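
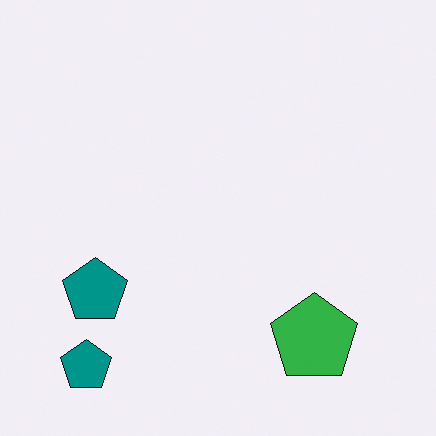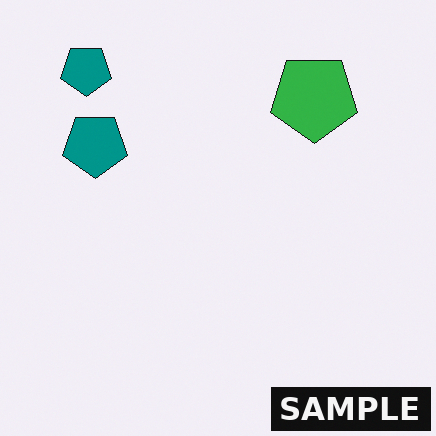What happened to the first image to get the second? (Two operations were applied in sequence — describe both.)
The transformation is: flipped vertically (top ↔ bottom), then watermarked with the text "SAMPLE" in the lower-right corner.

The green pentagon is in the bottom-right of the first image and the top-right of the second — shapes on opposite sides of the horizontal midline have swapped in a mirror flip. A dark label reading "SAMPLE" appears in the lower-right corner.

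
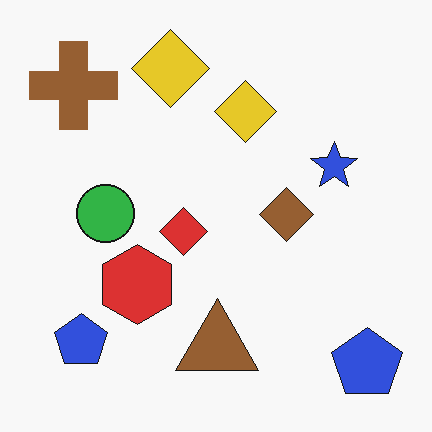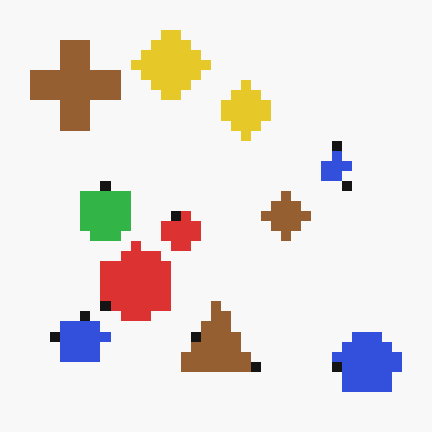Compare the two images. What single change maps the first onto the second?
The second image is the first coarsely pixelated.

Shapes are reduced to large square blocks; fine edges and outlines are lost — a downscale-then-upscale (mosaic) effect.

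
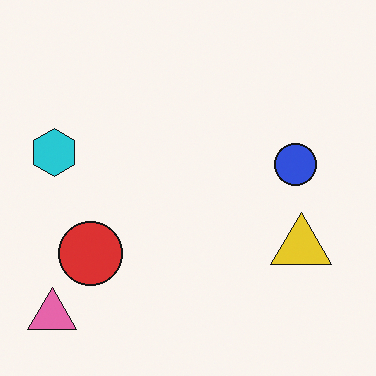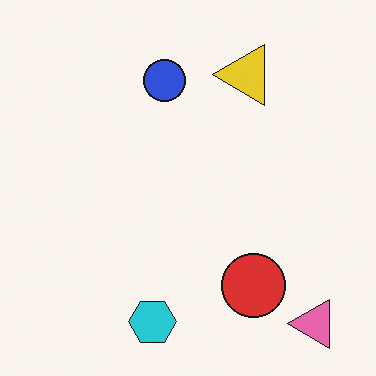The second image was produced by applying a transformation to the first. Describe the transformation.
The image was rotated 90° counter-clockwise.

The pink triangle sits in the bottom-left of the first image and the bottom-right of the second — consistent with a whole-image 90° counter-clockwise rotation.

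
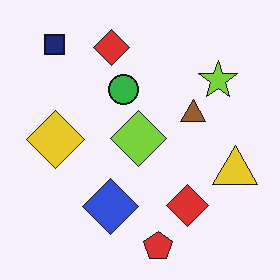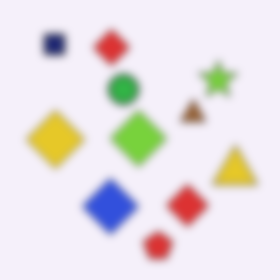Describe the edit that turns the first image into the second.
It was noticeably gaussian-blurred.

Shape edges and outlines are uniformly softened across the whole image.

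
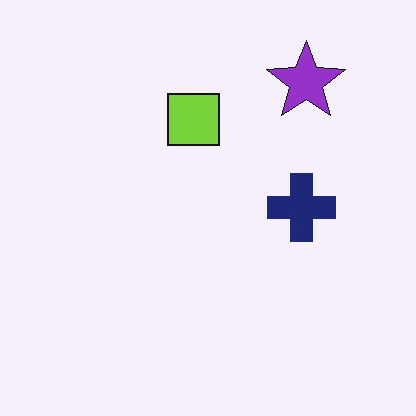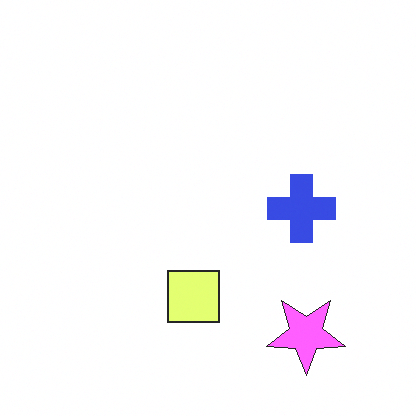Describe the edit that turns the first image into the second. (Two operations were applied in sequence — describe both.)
It was brightened a lot, then flipped vertically (top ↔ bottom).

Every pixel — background and shapes alike — is uniformly brightened. The purple star is in the top-right of the first image and the bottom-right of the second — shapes on opposite sides of the horizontal midline have swapped in a mirror flip.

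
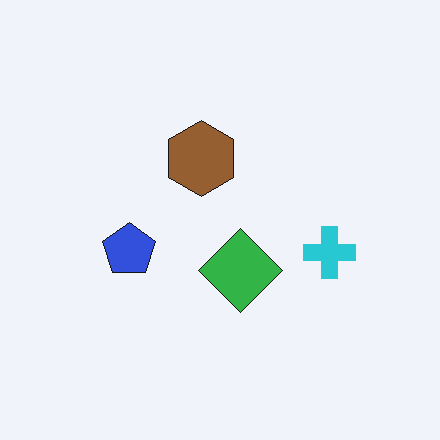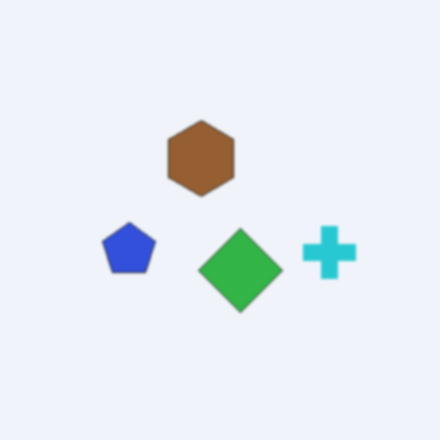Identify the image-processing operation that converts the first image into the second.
The transformation is: given a subtle gaussian blur.

Shape edges and outlines are uniformly softened across the whole image.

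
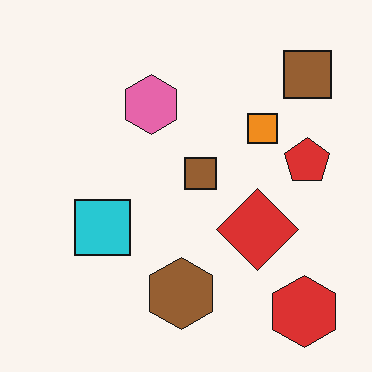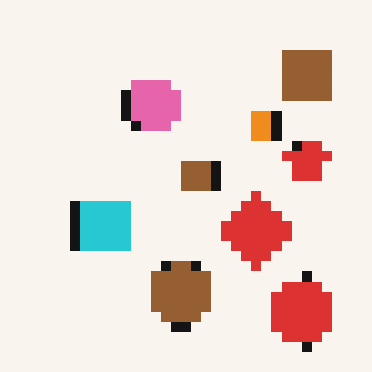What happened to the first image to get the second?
This is the original image heavily pixelated into large blocks.

Shapes are reduced to large square blocks; fine edges and outlines are lost — a downscale-then-upscale (mosaic) effect.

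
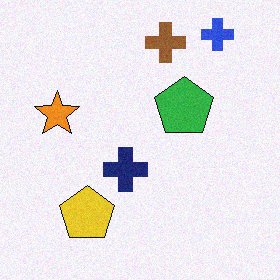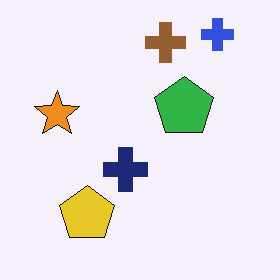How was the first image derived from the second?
The first image is the second degraded with light additive noise.

Random speckle covers the whole image, including the flat background.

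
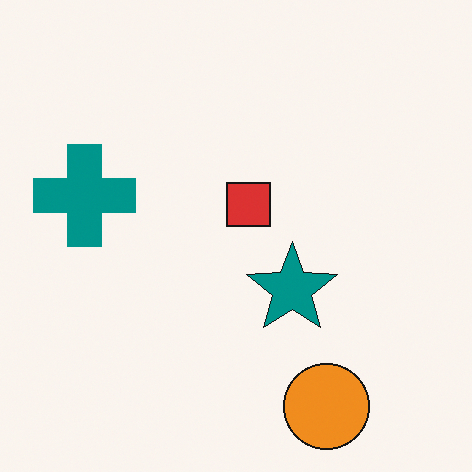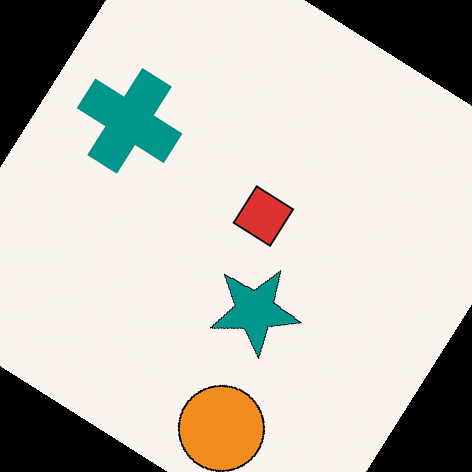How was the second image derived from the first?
The transformation is: rotated clockwise by a large amount — several tens of degrees.

Every shape is tilted by the same angle and the image corners show triangular fill wedges — a whole-image rotation by a non-right angle.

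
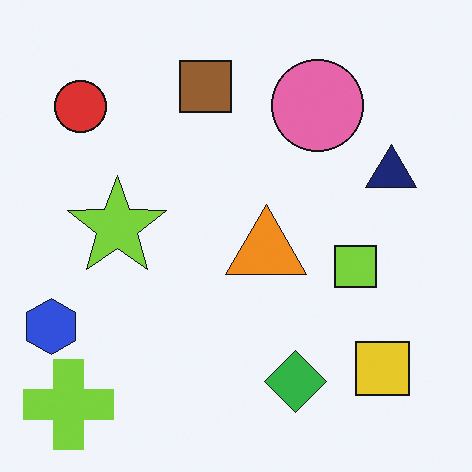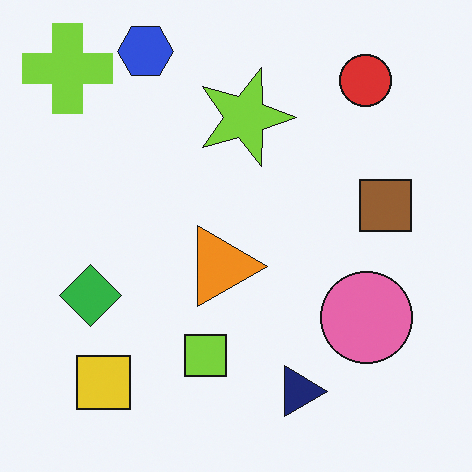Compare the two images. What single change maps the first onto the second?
The image was rotated 90° clockwise.

The lime cross sits in the bottom-left of the first image and the top-left of the second — consistent with a whole-image 90° clockwise rotation.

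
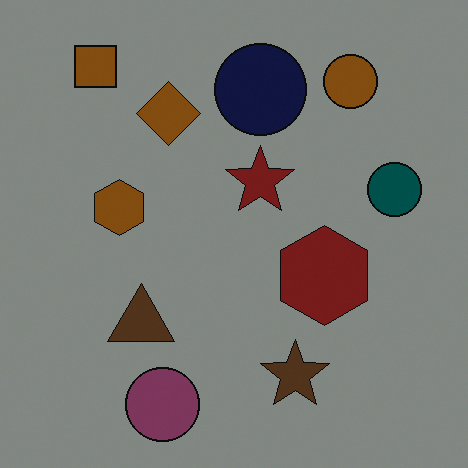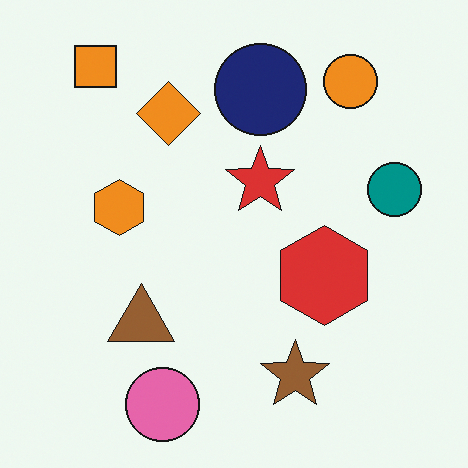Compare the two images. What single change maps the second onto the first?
The first image is the second substantially darkened.

Every pixel — background and shapes alike — is uniformly darkened.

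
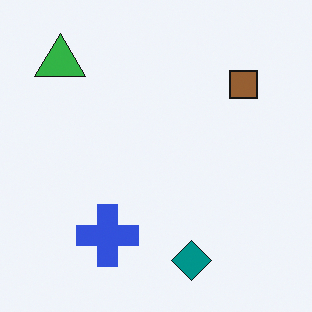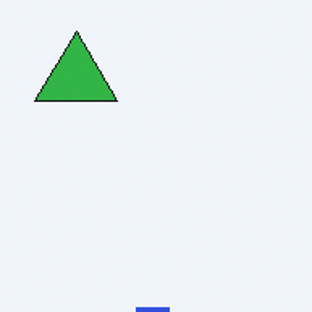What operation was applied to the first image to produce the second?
The second image is the first cropped to a noticeably smaller region and rescaled.

The visible shapes are larger and the field of view is narrower; shapes near the original edges may be partly or wholly outside the frame — a crop-and-rescale.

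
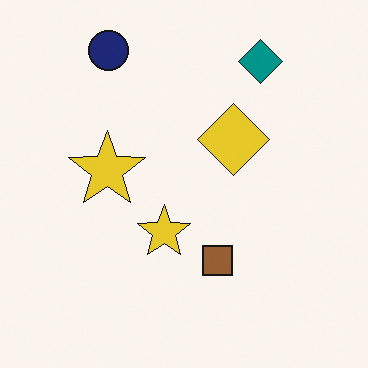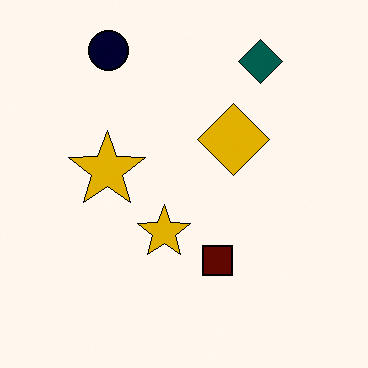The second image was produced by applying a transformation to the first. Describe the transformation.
The transformation is: boosted in contrast.

Tones are pushed away from mid-grey across the whole image — a global contrast change.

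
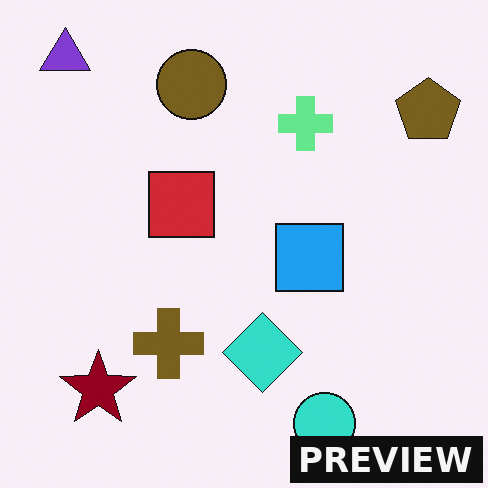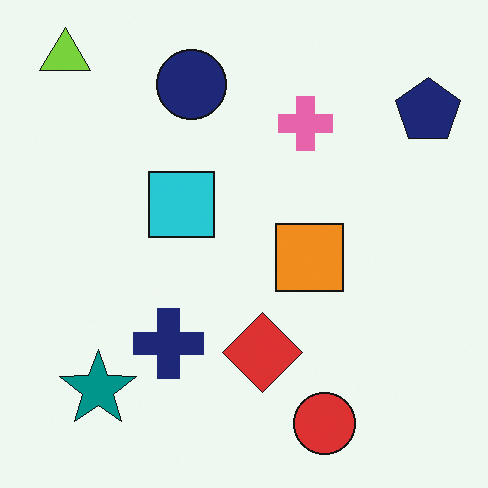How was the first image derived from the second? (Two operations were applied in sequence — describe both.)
This is the original image hue-shifted by a large amount, then watermarked with the text "PREVIEW" in the lower-right corner.

Every shape's color has rotated by the same amount around the hue wheel — a uniform hue shift. A dark label reading "PREVIEW" appears in the lower-right corner.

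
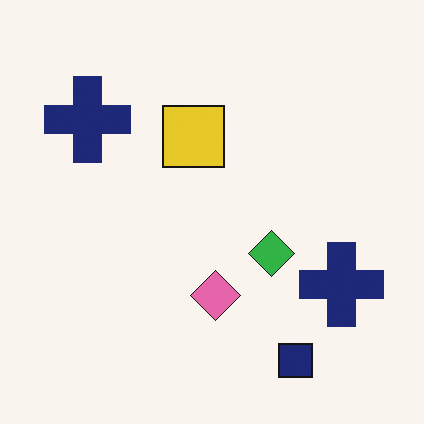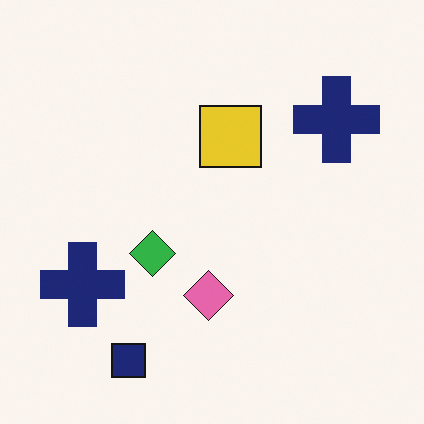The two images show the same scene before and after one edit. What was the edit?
The image was flipped horizontally (left ↔ right).

The navy square is in the bottom-right of the first image and the bottom-left of the second — shapes on opposite sides of the vertical midline have swapped in a mirror flip.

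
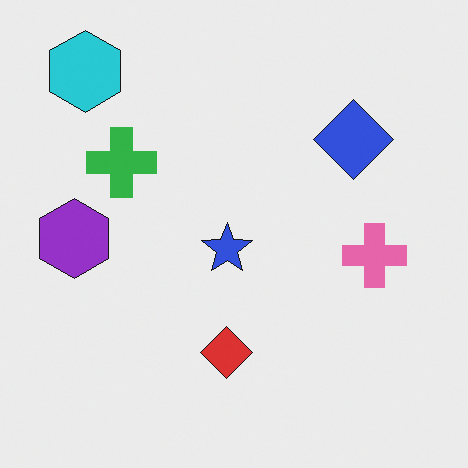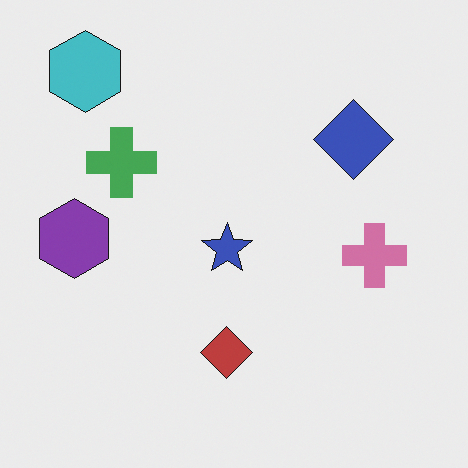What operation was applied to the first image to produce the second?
Slightly desaturated.

All colors are more muted and greyish — a global saturation change.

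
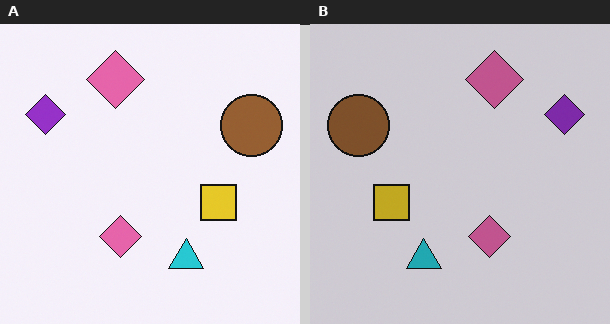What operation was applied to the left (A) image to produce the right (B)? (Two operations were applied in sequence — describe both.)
It was darkened a little, then flipped horizontally (left ↔ right).

Every pixel — background and shapes alike — is uniformly darkened. The purple diamond is in the top-left of the left (A) image and the top-right of the right (B) — shapes on opposite sides of the vertical midline have swapped in a mirror flip.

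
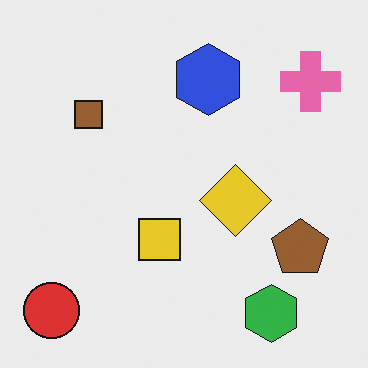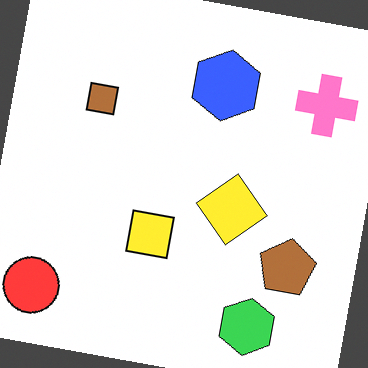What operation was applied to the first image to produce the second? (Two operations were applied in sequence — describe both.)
Slightly brightened, then rotated clockwise by a small amount.

Every pixel — background and shapes alike — is uniformly brightened. Every shape is tilted by the same angle and the image corners show triangular fill wedges — a whole-image rotation by a non-right angle.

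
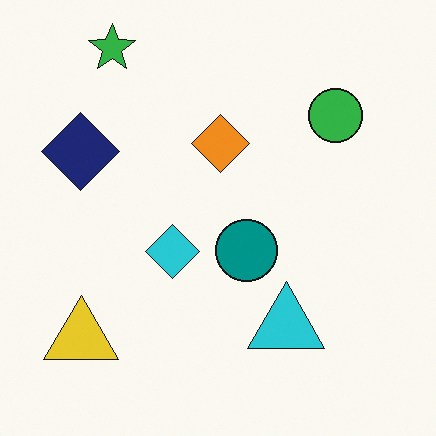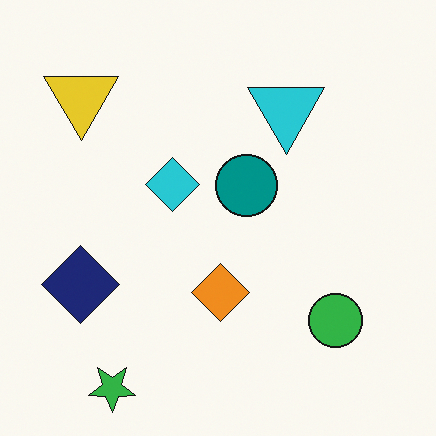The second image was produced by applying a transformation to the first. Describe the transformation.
The transformation is: flipped vertically (top ↔ bottom).

The green star is in the top-left of the first image and the bottom-left of the second — shapes on opposite sides of the horizontal midline have swapped in a mirror flip.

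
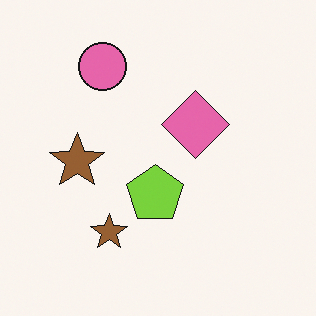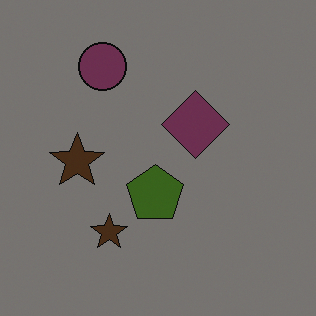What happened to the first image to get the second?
This is the original image noticeably darkened.

Every pixel — background and shapes alike — is uniformly darkened.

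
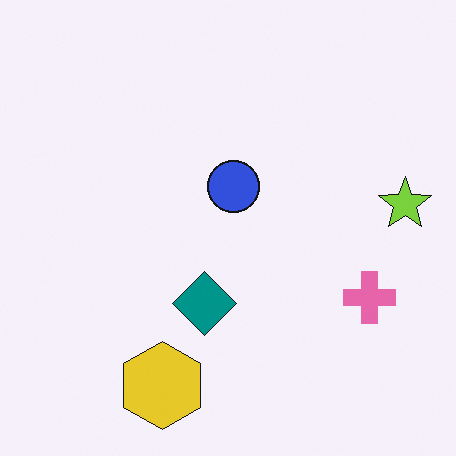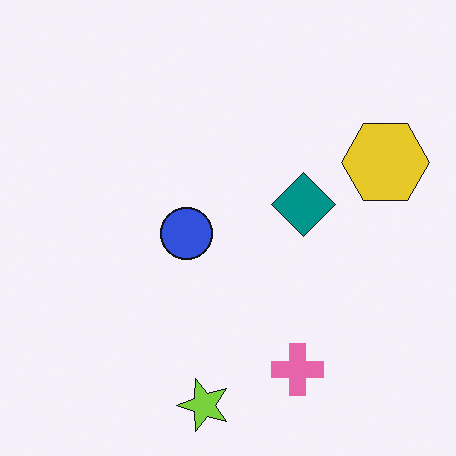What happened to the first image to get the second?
This is the original image transposed (reflected across the top-left ↔ bottom-right diagonal).

Shapes have swapped their row and column positions — what was in the top-right is now in the bottom-left — a diagonal reflection.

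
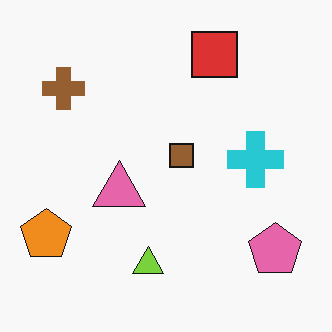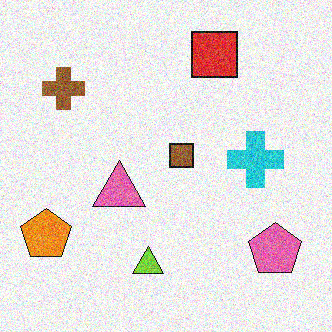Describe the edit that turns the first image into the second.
It was degraded with heavy additive noise.

Random speckle covers the whole image, including the flat background.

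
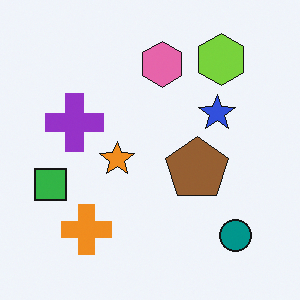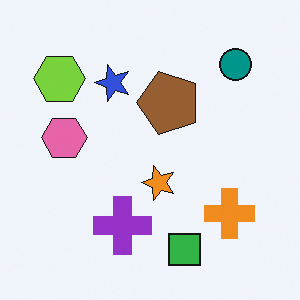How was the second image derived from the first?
The second image is the first rotated 90° counter-clockwise.

The teal circle sits in the bottom-right of the first image and the top-right of the second — consistent with a whole-image 90° counter-clockwise rotation.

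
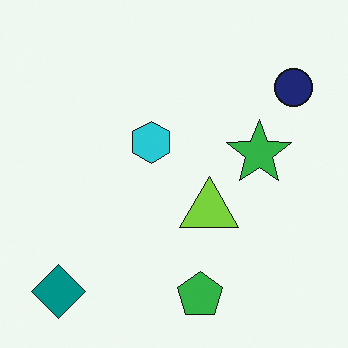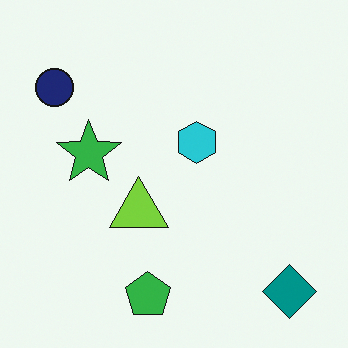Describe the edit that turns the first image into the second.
The transformation is: flipped horizontally (left ↔ right).

The navy circle is in the top-right of the first image and the top-left of the second — shapes on opposite sides of the vertical midline have swapped in a mirror flip.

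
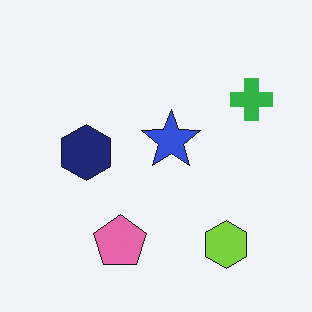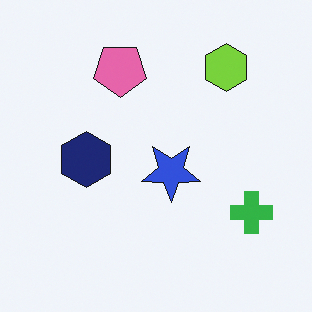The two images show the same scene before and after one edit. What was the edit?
The image was flipped vertically (top ↔ bottom).

The lime hexagon is in the bottom-right of the first image and the top-right of the second — shapes on opposite sides of the horizontal midline have swapped in a mirror flip.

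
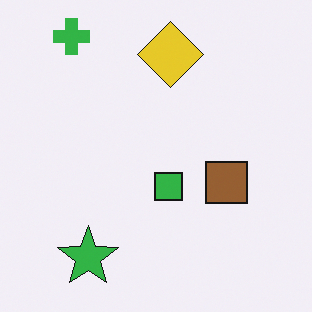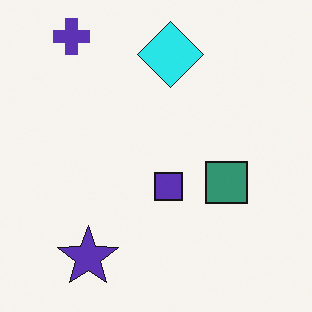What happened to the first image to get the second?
This is the original image hue-shifted through roughly a third of the color wheel.

Every shape's color has rotated by the same amount around the hue wheel — a uniform hue shift.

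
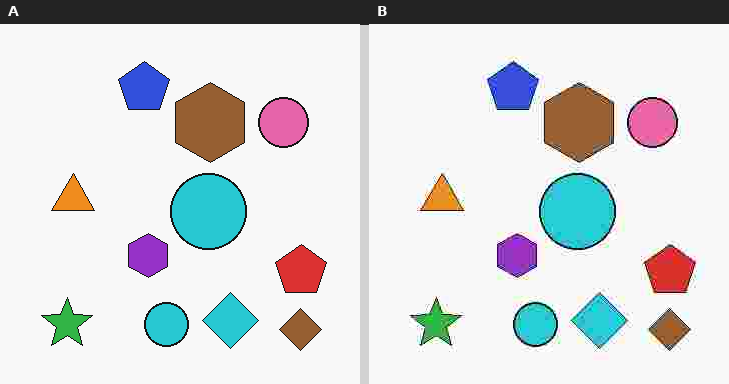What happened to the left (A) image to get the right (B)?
This is the original image heavily JPEG-compressed with obvious blocking artifacts.

Blocky 8×8 compression artifacts appear around shape edges and the flat background shows ringing — characteristic JPEG degradation.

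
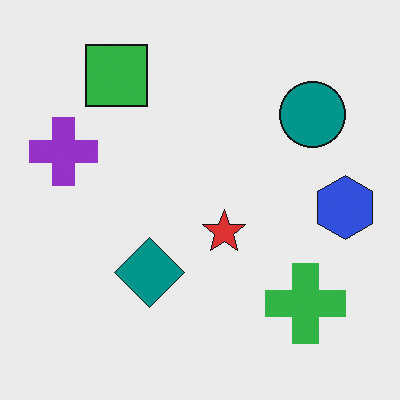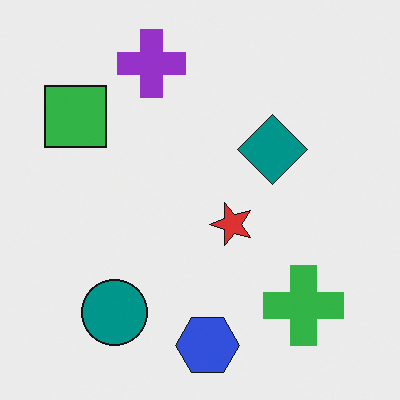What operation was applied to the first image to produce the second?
Transposed (reflected across the top-left ↔ bottom-right diagonal).

Shapes have swapped their row and column positions — what was in the top-right is now in the bottom-left — a diagonal reflection.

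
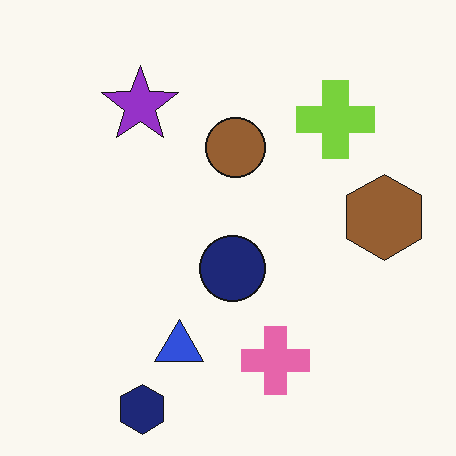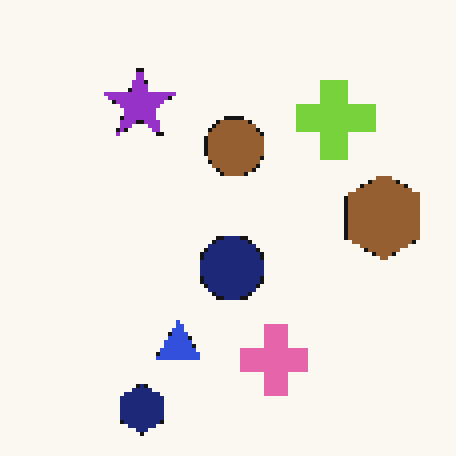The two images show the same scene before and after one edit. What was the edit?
Lightly pixelated (a mild mosaic effect).

Shapes are reduced to large square blocks; fine edges and outlines are lost — a downscale-then-upscale (mosaic) effect.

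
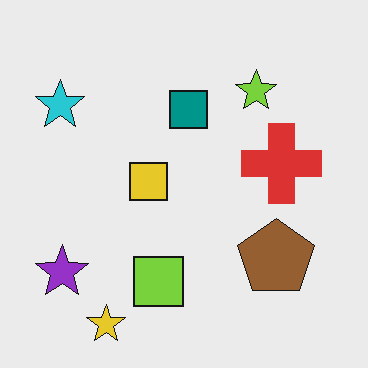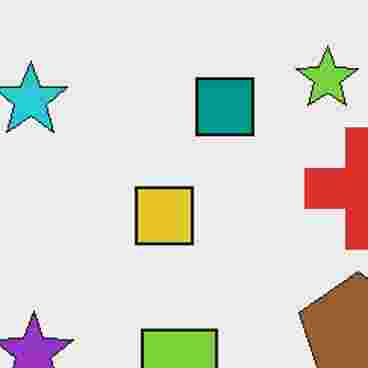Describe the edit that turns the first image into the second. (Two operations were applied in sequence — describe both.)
The second image is the first cropped slightly and scaled back up, then degraded with heavy JPEG compression.

The visible shapes are larger and the field of view is narrower; shapes near the original edges may be partly or wholly outside the frame — a crop-and-rescale. Blocky 8×8 compression artifacts appear around shape edges and the flat background shows ringing — characteristic JPEG degradation.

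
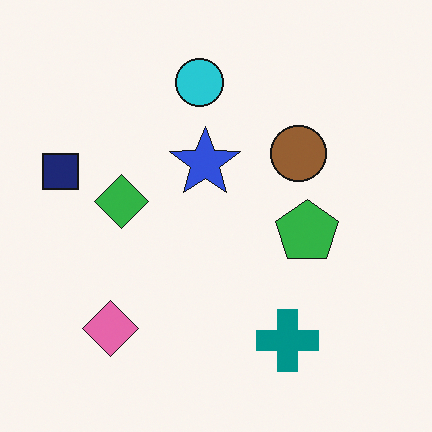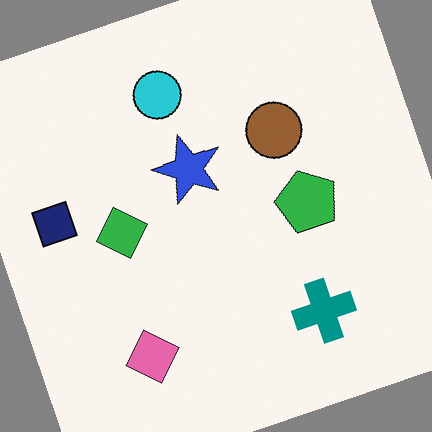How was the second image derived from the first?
The image was rotated counter-clockwise by a clearly visible amount.

Every shape is tilted by the same angle and the image corners show triangular fill wedges — a whole-image rotation by a non-right angle.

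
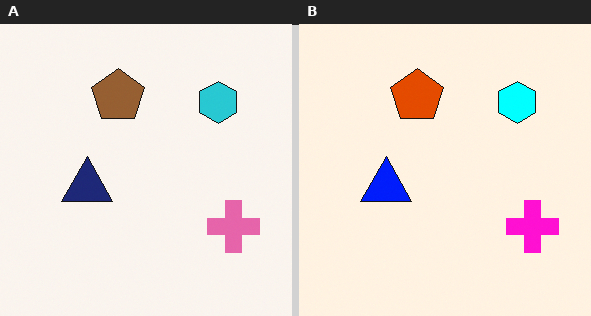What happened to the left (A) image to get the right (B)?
It was heavily oversaturated.

All colors are more vivid — a global saturation change.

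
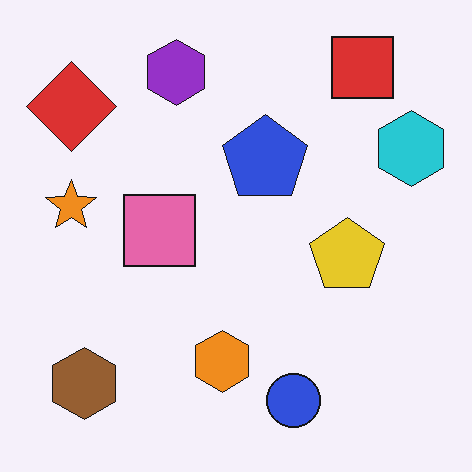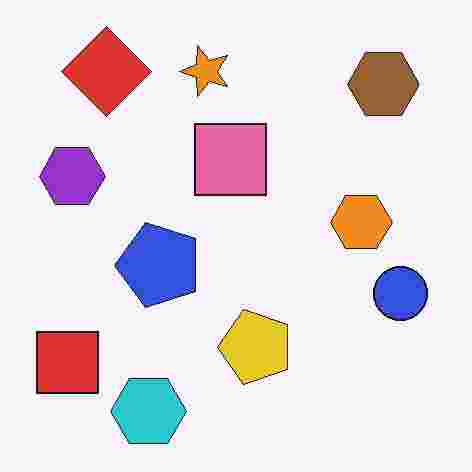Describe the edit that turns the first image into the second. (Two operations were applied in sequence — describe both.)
The image was degraded with heavy JPEG compression, then transposed (reflected across the top-left ↔ bottom-right diagonal).

Blocky 8×8 compression artifacts appear around shape edges and the flat background shows ringing — characteristic JPEG degradation. Shapes have swapped their row and column positions — what was in the top-right is now in the bottom-left — a diagonal reflection.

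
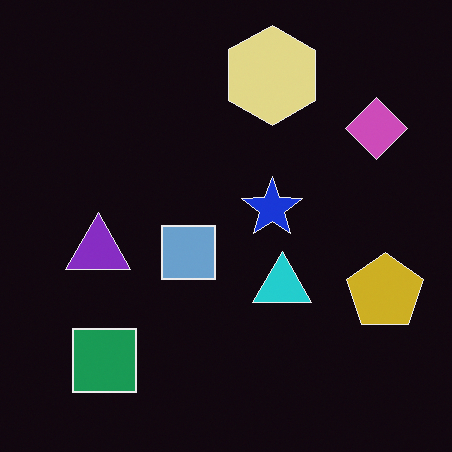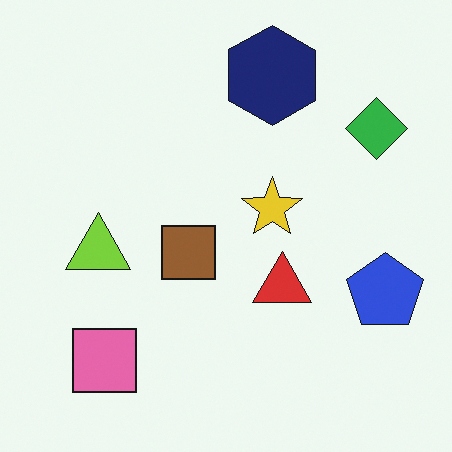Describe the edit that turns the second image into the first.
Color-inverted (negative).

The light background has become dark and every shape's color is its complement — a photographic negative.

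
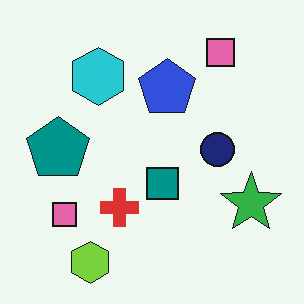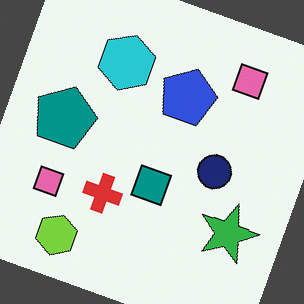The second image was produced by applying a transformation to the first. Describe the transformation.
The second image is the first rotated clockwise by a moderate amount.

Every shape is tilted by the same angle and the image corners show triangular fill wedges — a whole-image rotation by a non-right angle.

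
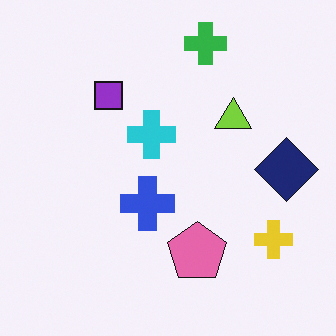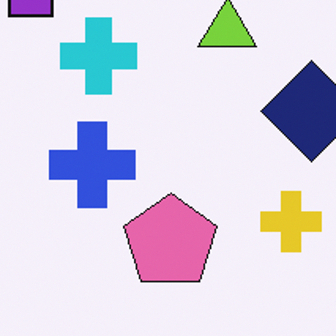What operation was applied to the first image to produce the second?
This is the original image cropped to a modestly smaller region and rescaled.

The visible shapes are larger and the field of view is narrower; shapes near the original edges may be partly or wholly outside the frame — a crop-and-rescale.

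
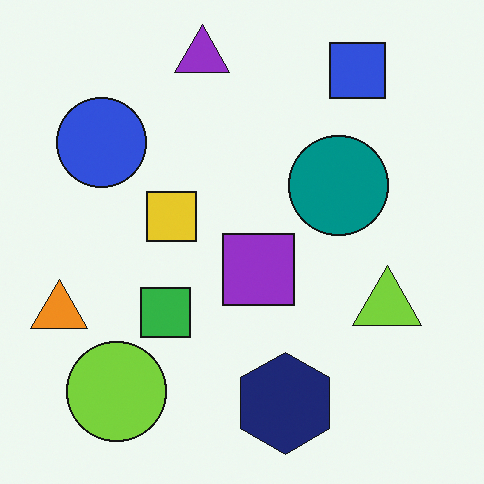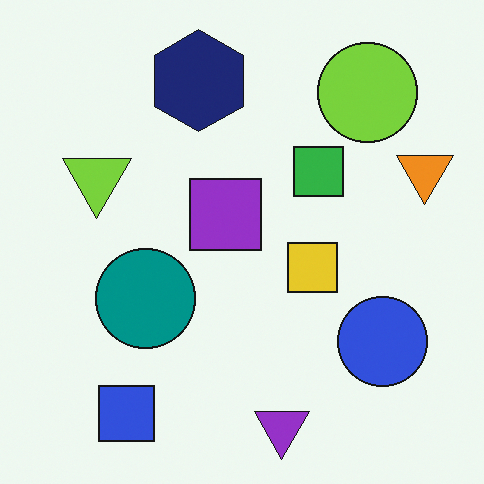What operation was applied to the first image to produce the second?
Rotated 180°.

The blue square sits in the top-right of the first image and the bottom-left of the second — consistent with a whole-image 180° rotation.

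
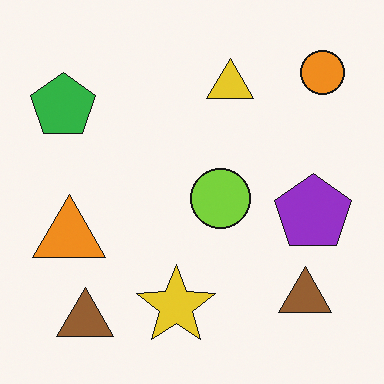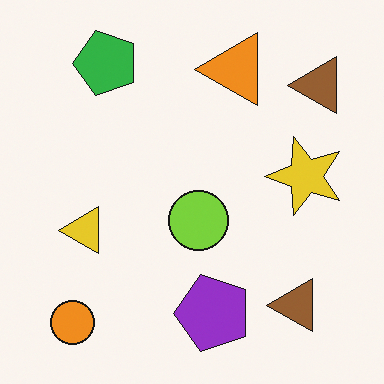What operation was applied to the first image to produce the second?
Transposed (reflected across the top-left ↔ bottom-right diagonal).

Shapes have swapped their row and column positions — what was in the top-right is now in the bottom-left — a diagonal reflection.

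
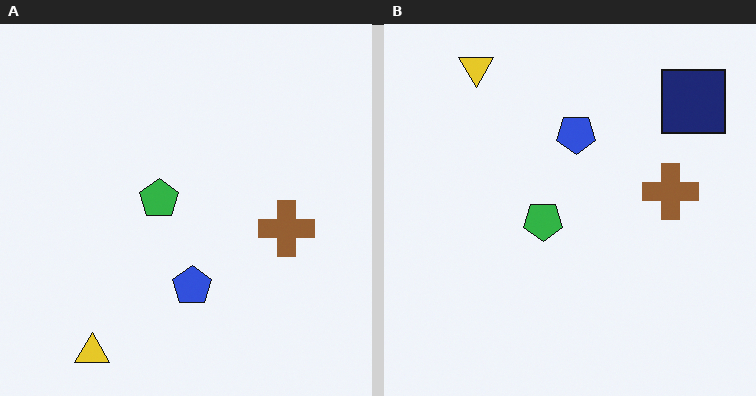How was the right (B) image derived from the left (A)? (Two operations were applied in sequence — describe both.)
Flipped vertically (top ↔ bottom), then overlaid with an additional navy square.

The yellow triangle is in the bottom-left of the left (A) image and the top-left of the right (B) — shapes on opposite sides of the horizontal midline have swapped in a mirror flip. A navy square appears in the right (B) image that is absent from the left (A).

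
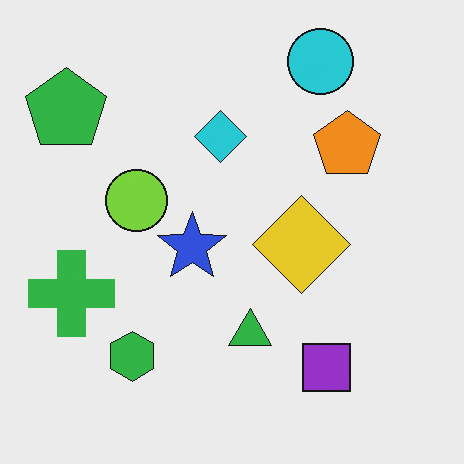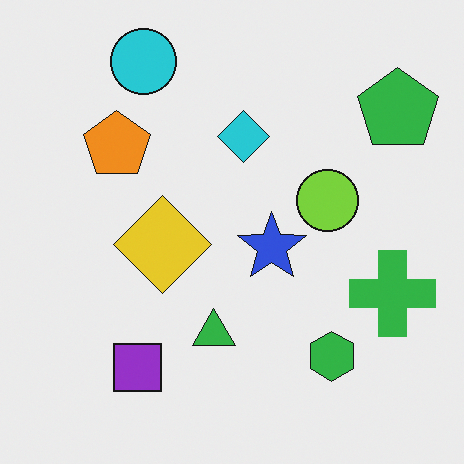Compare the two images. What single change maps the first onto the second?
The transformation is: flipped horizontally (left ↔ right).

The green pentagon is in the top-left of the first image and the top-right of the second — shapes on opposite sides of the vertical midline have swapped in a mirror flip.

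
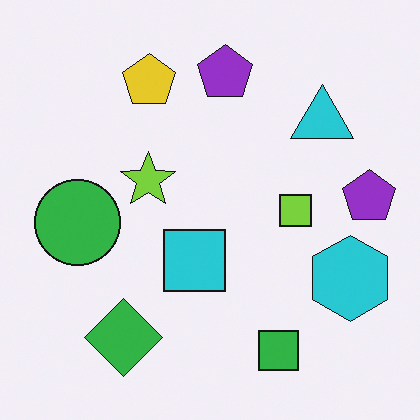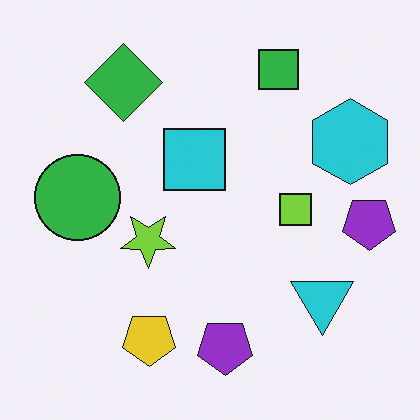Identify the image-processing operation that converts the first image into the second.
The transformation is: flipped vertically (top ↔ bottom).

The green square is in the bottom of the first image and the top of the second — shapes on opposite sides of the horizontal midline have swapped in a mirror flip.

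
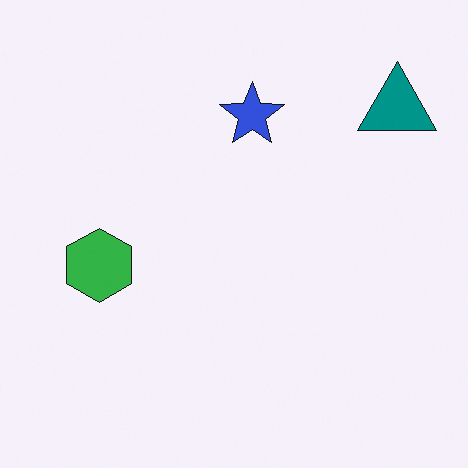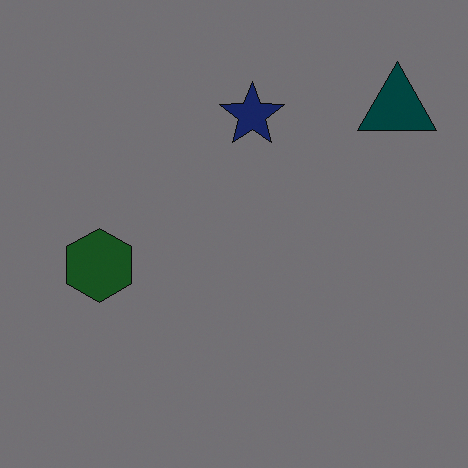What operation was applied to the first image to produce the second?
It was darkened a lot.

Every pixel — background and shapes alike — is uniformly darkened.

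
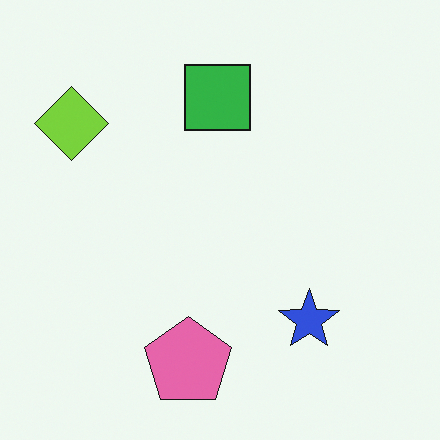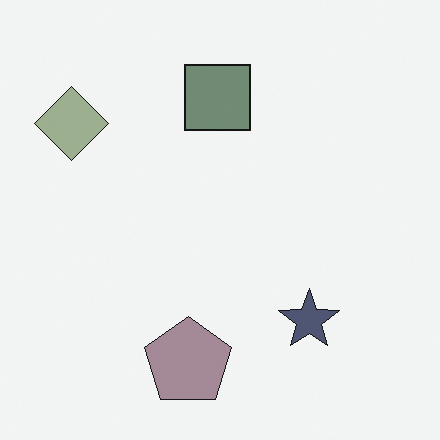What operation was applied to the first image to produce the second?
Made much more muted (saturation change).

All colors are more muted and greyish — a global saturation change.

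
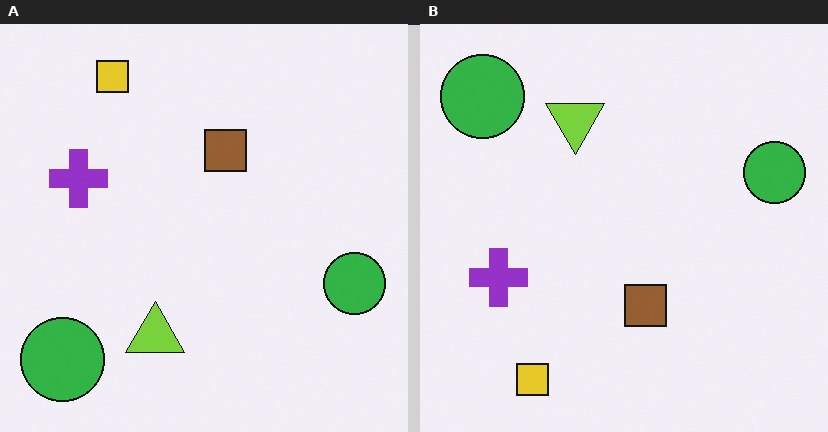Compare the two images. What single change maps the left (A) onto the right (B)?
Flipped vertically (top ↔ bottom).

The yellow square is in the top-left of the left (A) image and the bottom-left of the right (B) — shapes on opposite sides of the horizontal midline have swapped in a mirror flip.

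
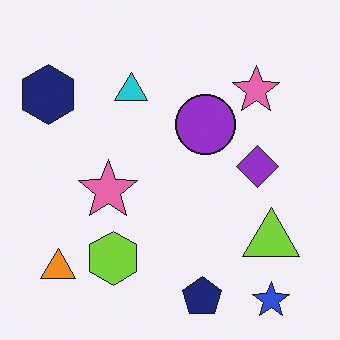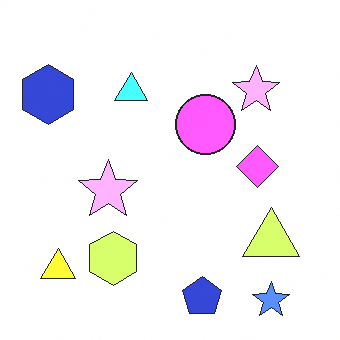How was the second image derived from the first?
The transformation is: noticeably brightened.

Every pixel — background and shapes alike — is uniformly brightened.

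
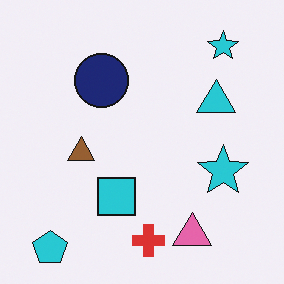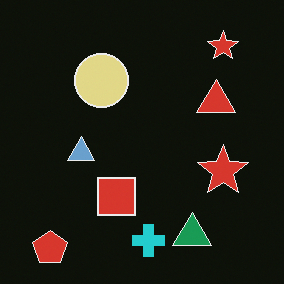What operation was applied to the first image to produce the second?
The transformation is: color-inverted (negative).

The light background has become dark and every shape's color is its complement — a photographic negative.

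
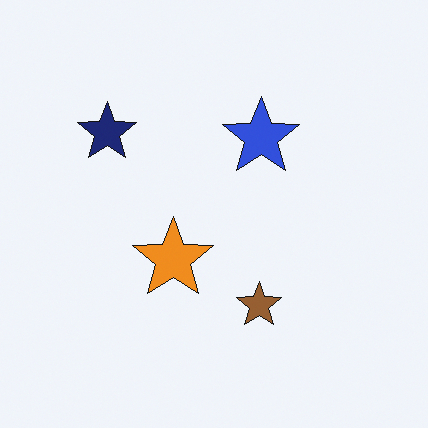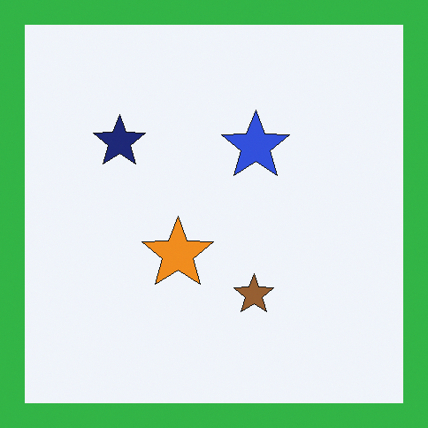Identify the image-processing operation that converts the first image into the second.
The image was framed with a green border.

A solid green frame runs around the edge of the second image, with the content slightly shrunk inside it.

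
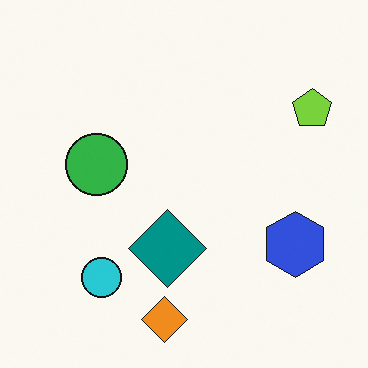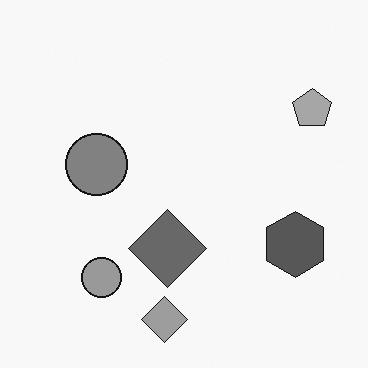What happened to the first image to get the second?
Converted to grayscale.

All color is removed — every shape is now a shade of grey.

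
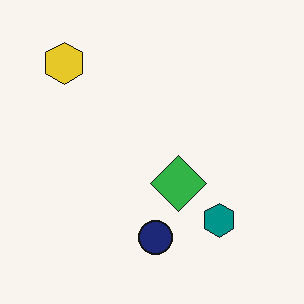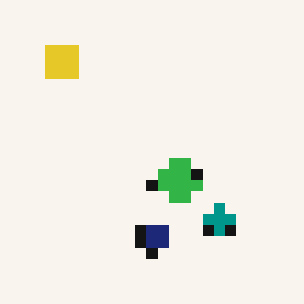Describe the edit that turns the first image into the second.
It was coarsely pixelated.

Shapes are reduced to large square blocks; fine edges and outlines are lost — a downscale-then-upscale (mosaic) effect.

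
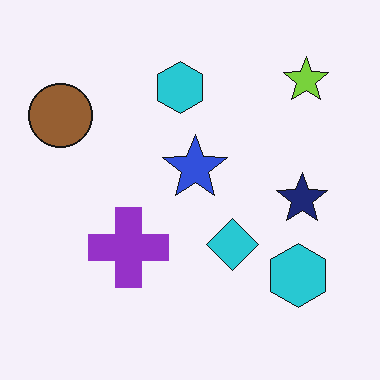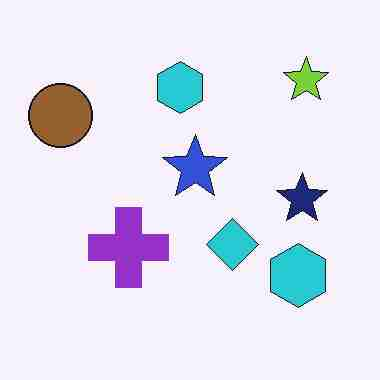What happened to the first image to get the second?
The image was degraded with heavy JPEG compression.

Blocky 8×8 compression artifacts appear around shape edges and the flat background shows ringing — characteristic JPEG degradation.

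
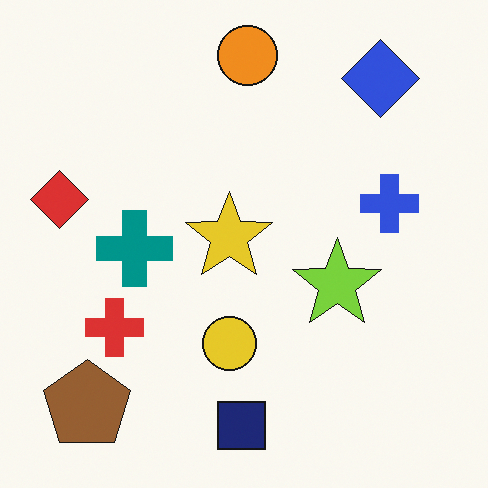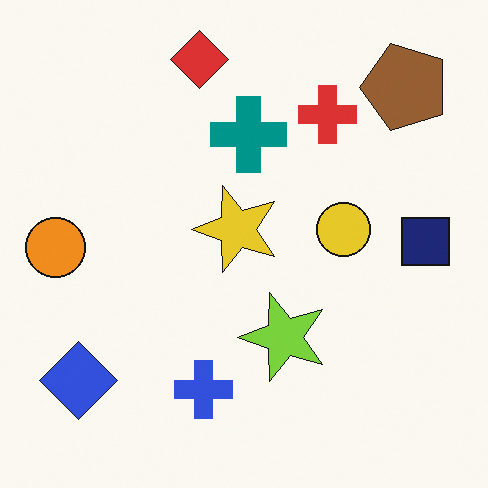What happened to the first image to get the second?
The image was transposed (reflected across the top-left ↔ bottom-right diagonal).

Shapes have swapped their row and column positions — what was in the top-right is now in the bottom-left — a diagonal reflection.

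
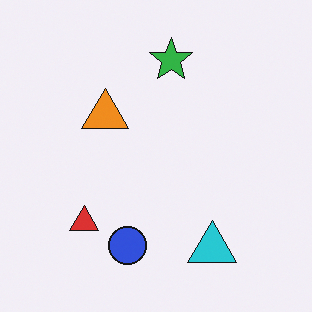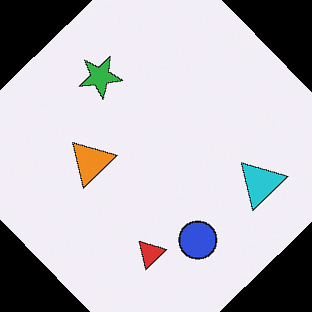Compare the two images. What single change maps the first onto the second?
The image was rotated counter-clockwise by a large amount — several tens of degrees.

Every shape is tilted by the same angle and the image corners show triangular fill wedges — a whole-image rotation by a non-right angle.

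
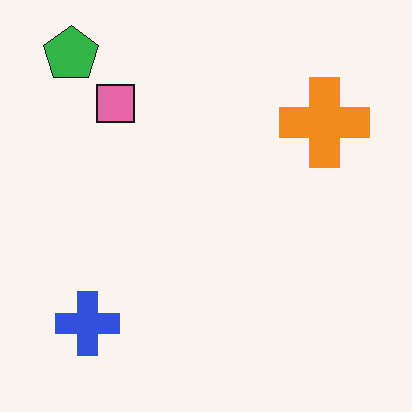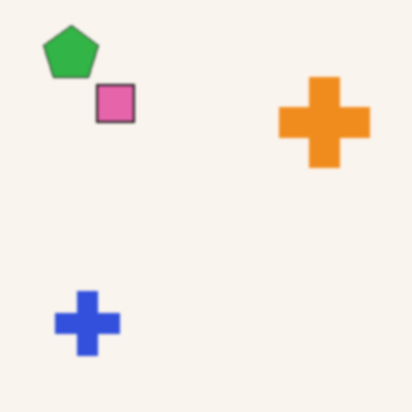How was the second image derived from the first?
The second image is the first slightly softened.

Shape edges and outlines are uniformly softened across the whole image.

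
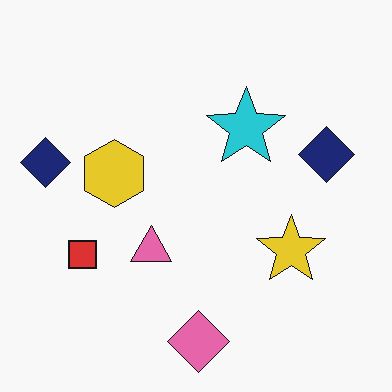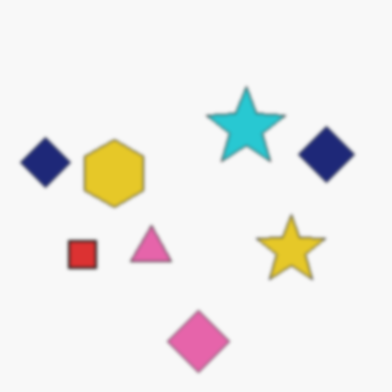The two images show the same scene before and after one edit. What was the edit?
It was given a subtle gaussian blur.

Shape edges and outlines are uniformly softened across the whole image.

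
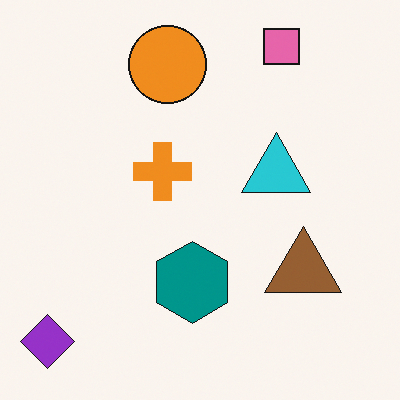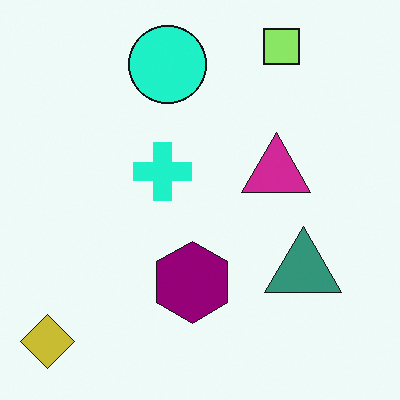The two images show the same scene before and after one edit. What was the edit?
The transformation is: hue-shifted through roughly a third of the color wheel.

Every shape's color has rotated by the same amount around the hue wheel — a uniform hue shift.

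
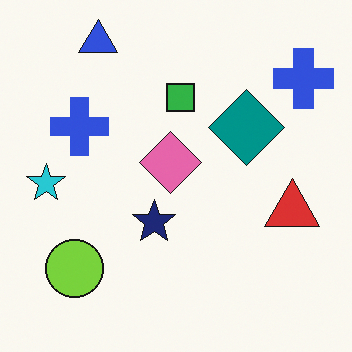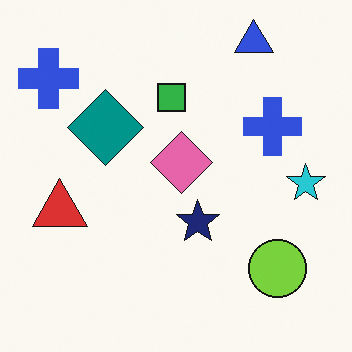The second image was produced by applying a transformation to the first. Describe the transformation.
The second image is the first flipped horizontally (left ↔ right).

The cyan star is in the left of the first image and the right of the second — shapes on opposite sides of the vertical midline have swapped in a mirror flip.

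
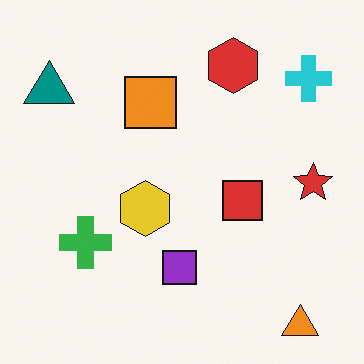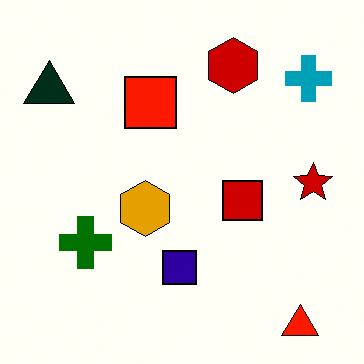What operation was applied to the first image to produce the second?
Given much higher contrast.

Tones are pushed away from mid-grey across the whole image — a global contrast change.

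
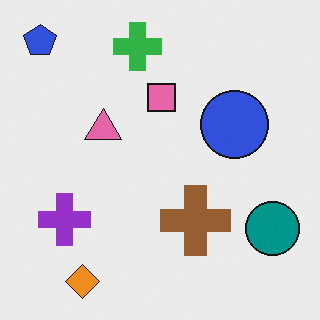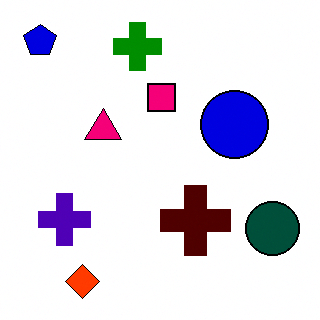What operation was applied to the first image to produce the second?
The transformation is: given much higher contrast.

Tones are pushed away from mid-grey across the whole image — a global contrast change.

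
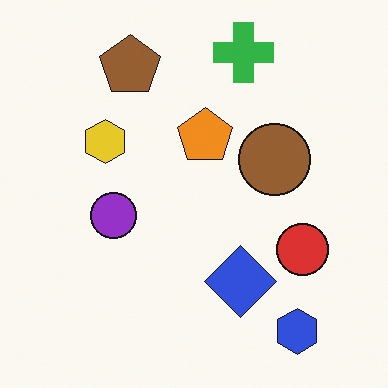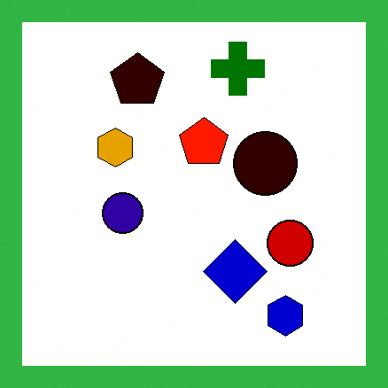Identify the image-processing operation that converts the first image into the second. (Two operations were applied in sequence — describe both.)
The transformation is: given much higher contrast, then framed with a green border.

Tones are pushed away from mid-grey across the whole image — a global contrast change. A solid green frame runs around the edge of the second image, with the content slightly shrunk inside it.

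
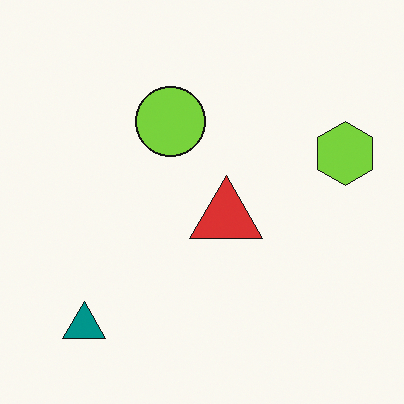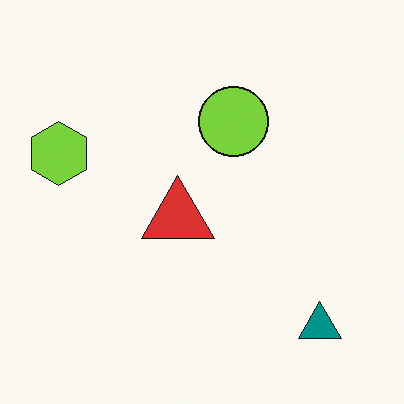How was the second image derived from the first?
The second image is the first flipped horizontally (left ↔ right).

The lime hexagon is in the right of the first image and the left of the second — shapes on opposite sides of the vertical midline have swapped in a mirror flip.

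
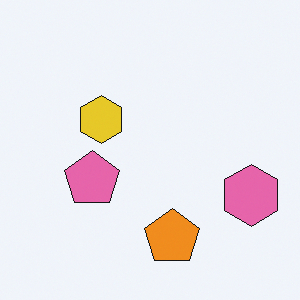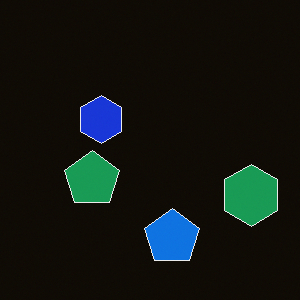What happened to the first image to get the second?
The second image is the first color-inverted (negative).

The light background has become dark and every shape's color is its complement — a photographic negative.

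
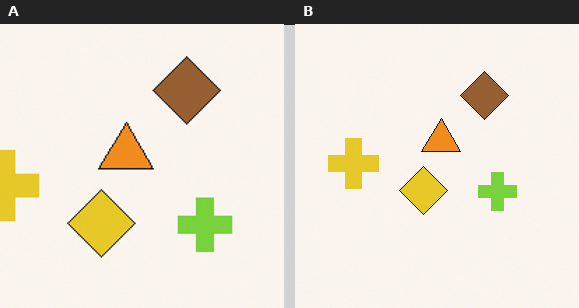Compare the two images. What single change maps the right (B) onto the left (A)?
The image was cropped to a modestly smaller region and rescaled.

The visible shapes are larger and the field of view is narrower; shapes near the original edges may be partly or wholly outside the frame — a crop-and-rescale.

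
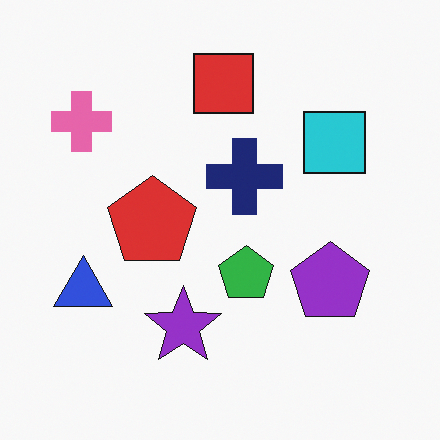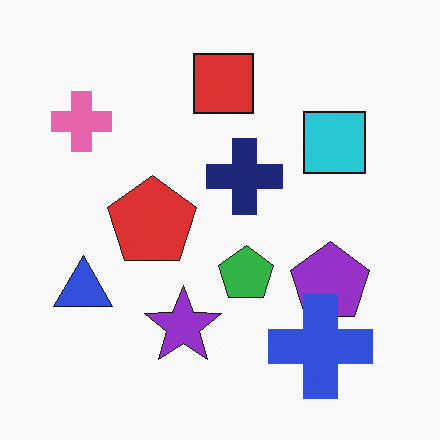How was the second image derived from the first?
Overlaid with an additional blue cross.

A blue cross appears in the second image that is absent from the first.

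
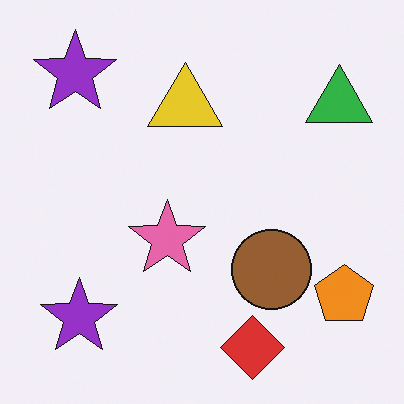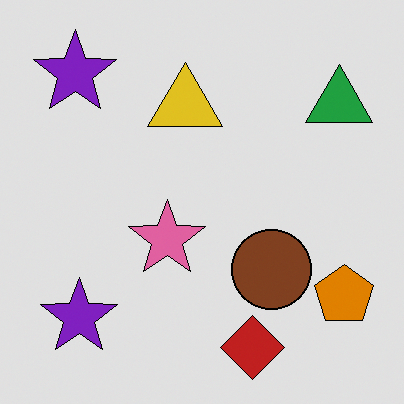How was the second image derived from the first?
This is the original image posterized to a reduced palette.

Each flat color has snapped to a coarser quantized level — most visibly, the near-white background has dropped to a flat grey.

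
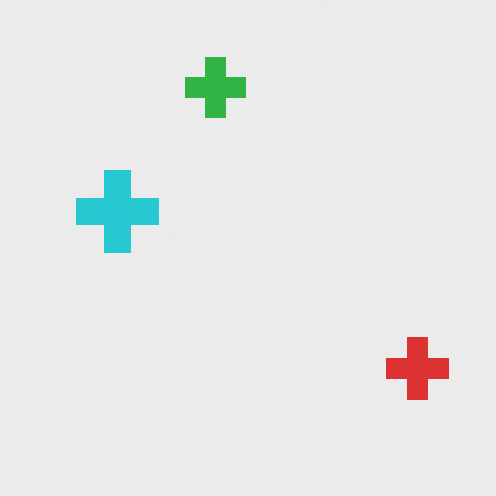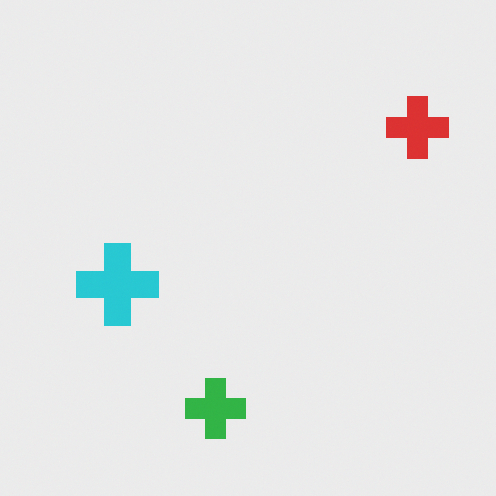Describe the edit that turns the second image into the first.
Flipped vertically (top ↔ bottom).

The green cross is in the bottom of the second image and the top of the first — shapes on opposite sides of the horizontal midline have swapped in a mirror flip.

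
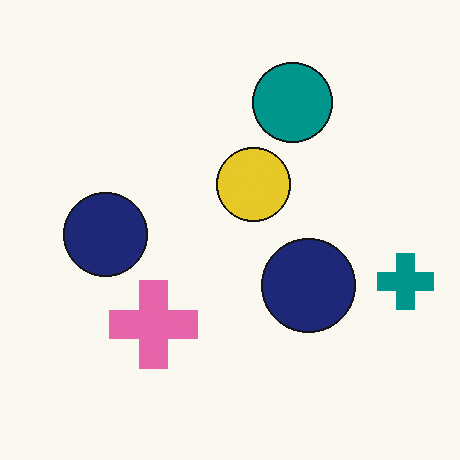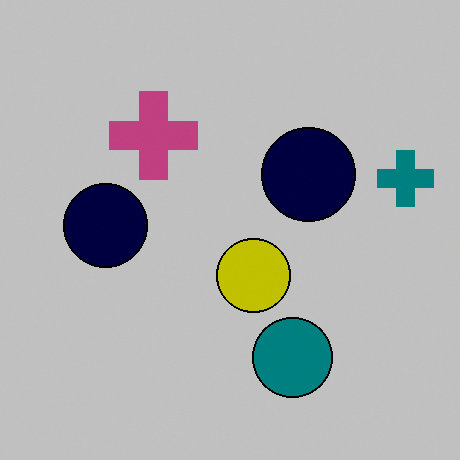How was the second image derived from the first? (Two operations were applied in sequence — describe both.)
The second image is the first heavily posterized to just a handful of flat colors, then flipped vertically (top ↔ bottom).

Each flat color has snapped to a coarser quantized level — most visibly, the near-white background has dropped to a flat grey. The teal circle is in the top of the first image and the bottom of the second — shapes on opposite sides of the horizontal midline have swapped in a mirror flip.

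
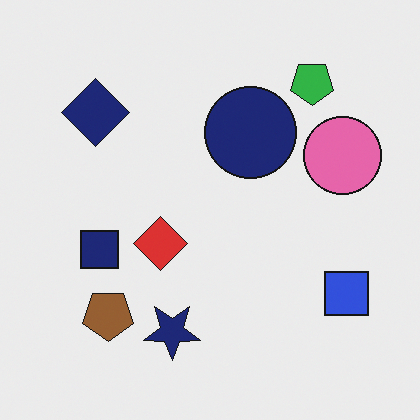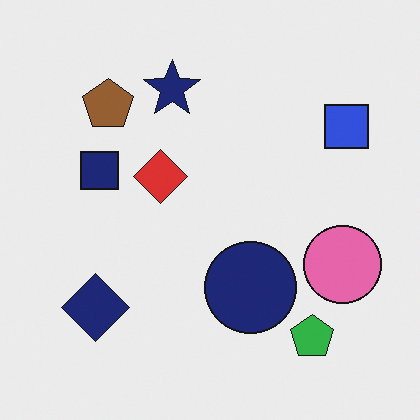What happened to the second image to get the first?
Flipped vertically (top ↔ bottom).

The green pentagon is in the bottom-right of the second image and the top-right of the first — shapes on opposite sides of the horizontal midline have swapped in a mirror flip.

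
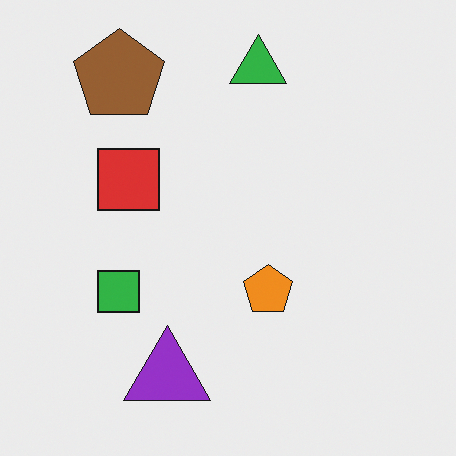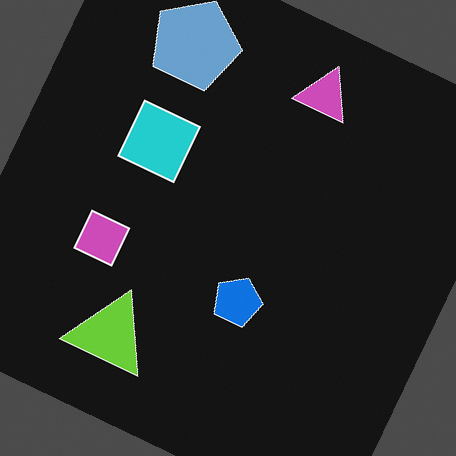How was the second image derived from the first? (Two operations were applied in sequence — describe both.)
The transformation is: rotated clockwise by a clearly visible amount, then color-inverted (negative).

Every shape is tilted by the same angle and the image corners show triangular fill wedges — a whole-image rotation by a non-right angle. The light background has become dark and every shape's color is its complement — a photographic negative.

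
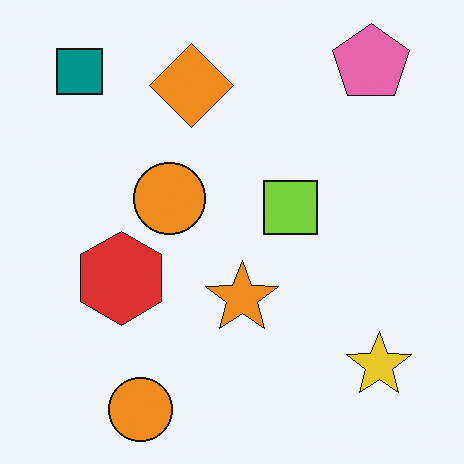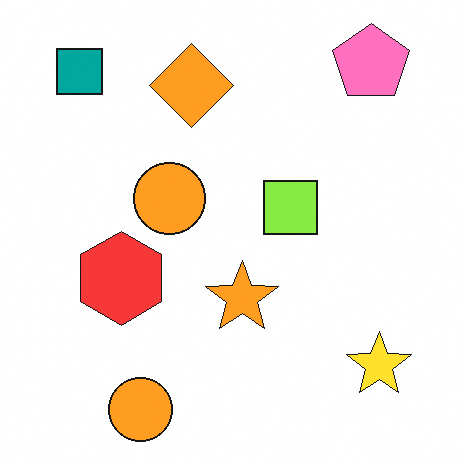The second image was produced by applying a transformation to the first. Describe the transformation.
Slightly brightened.

Every pixel — background and shapes alike — is uniformly brightened.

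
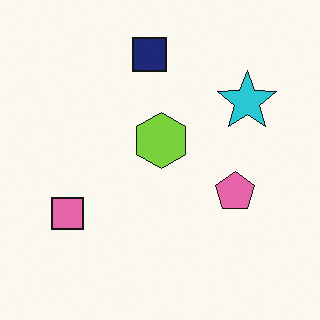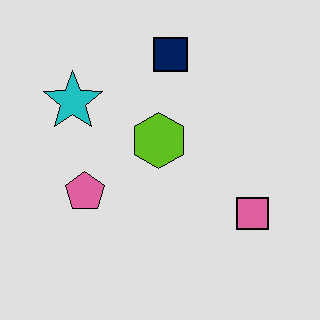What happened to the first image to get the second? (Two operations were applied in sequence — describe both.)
Flipped horizontally (left ↔ right), then posterized to a reduced palette.

The pink square is in the left of the first image and the right of the second — shapes on opposite sides of the vertical midline have swapped in a mirror flip. Each flat color has snapped to a coarser quantized level — most visibly, the near-white background has dropped to a flat grey.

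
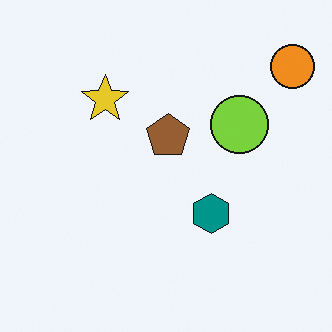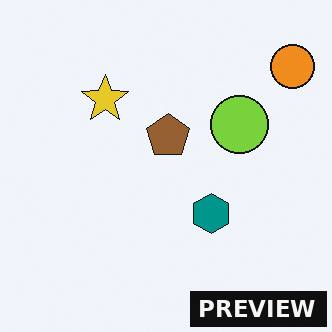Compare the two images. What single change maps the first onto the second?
The image was watermarked with the text "PREVIEW" in the lower-right corner.

A dark label reading "PREVIEW" appears in the lower-right corner.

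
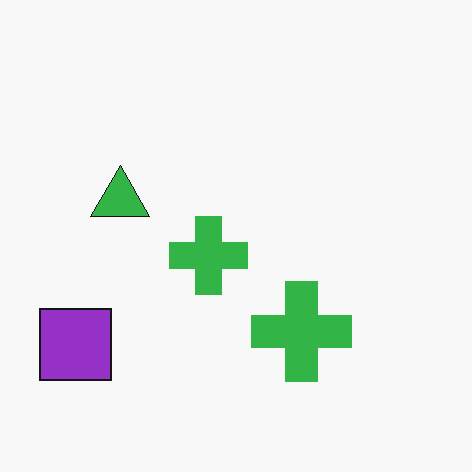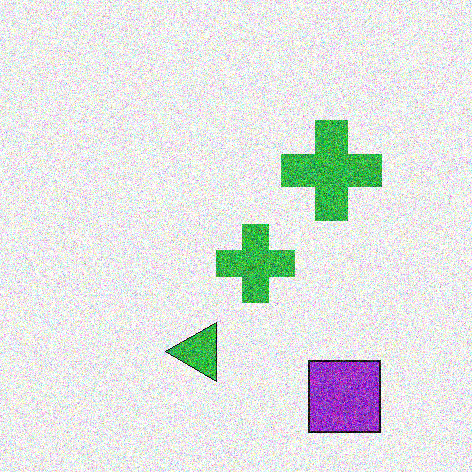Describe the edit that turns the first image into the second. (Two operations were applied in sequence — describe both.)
The image was degraded with strong gaussian noise, then rotated 90° counter-clockwise.

Random speckle covers the whole image, including the flat background. The purple square sits in the bottom-left of the first image and the bottom-right of the second — consistent with a whole-image 90° counter-clockwise rotation.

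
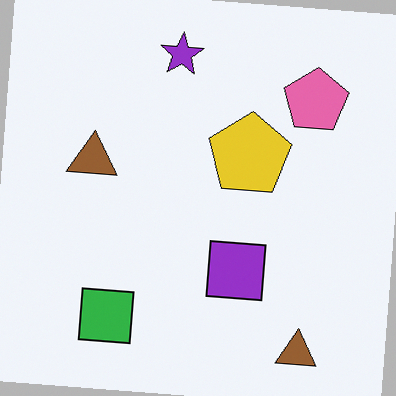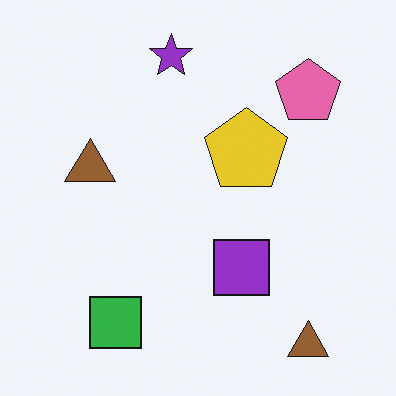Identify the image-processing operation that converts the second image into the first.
It was rotated clockwise by a slight angle.

Every shape is tilted by the same angle and the image corners show triangular fill wedges — a whole-image rotation by a non-right angle.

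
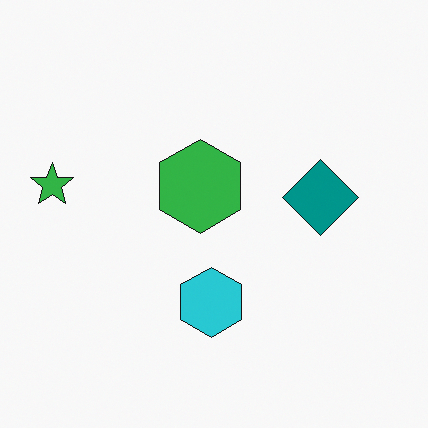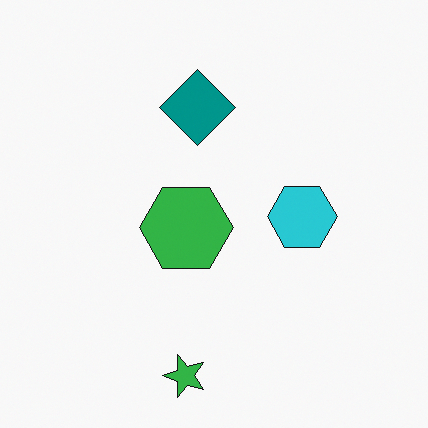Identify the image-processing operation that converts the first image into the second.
The second image is the first rotated 90° counter-clockwise.

The green star sits in the left of the first image and the bottom of the second — consistent with a whole-image 90° counter-clockwise rotation.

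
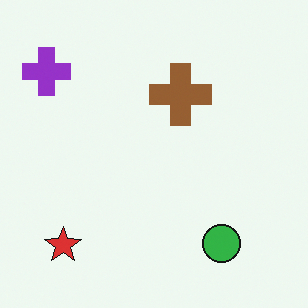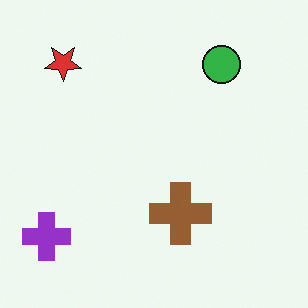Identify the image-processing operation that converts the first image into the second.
It was flipped vertically (top ↔ bottom).

The red star is in the bottom-left of the first image and the top-left of the second — shapes on opposite sides of the horizontal midline have swapped in a mirror flip.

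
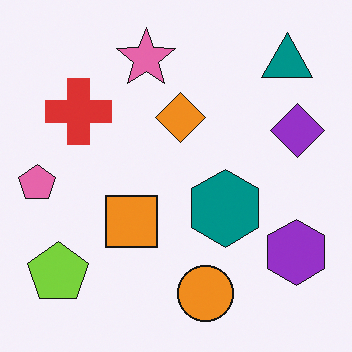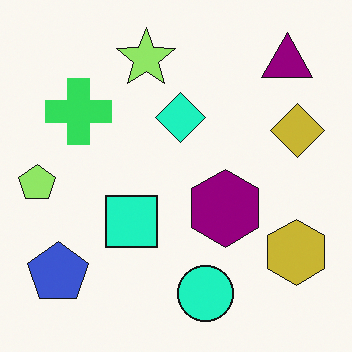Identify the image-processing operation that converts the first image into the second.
Hue-shifted through roughly a third of the color wheel.

Every shape's color has rotated by the same amount around the hue wheel — a uniform hue shift.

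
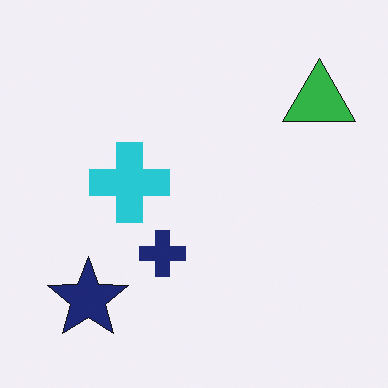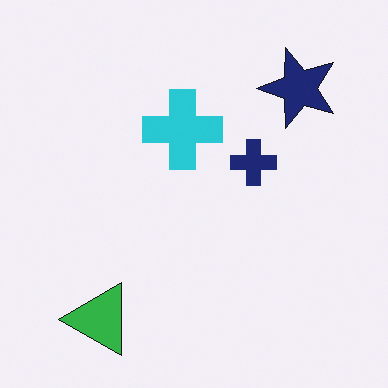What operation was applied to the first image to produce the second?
The second image is the first transposed (reflected across the top-left ↔ bottom-right diagonal).

Shapes have swapped their row and column positions — what was in the top-right is now in the bottom-left — a diagonal reflection.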